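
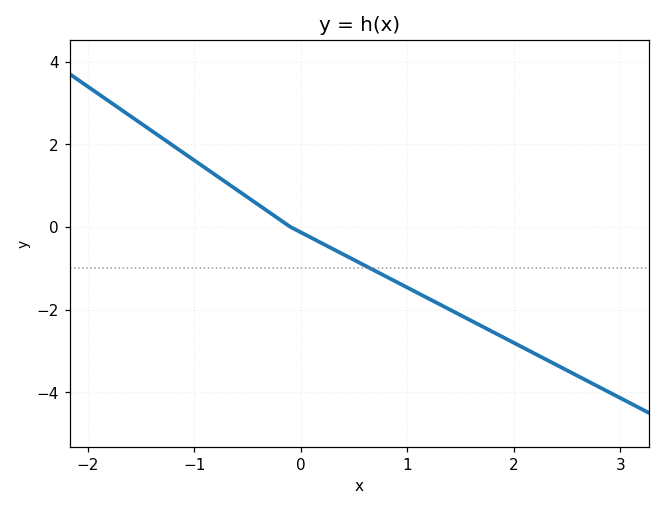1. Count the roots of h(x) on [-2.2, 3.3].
1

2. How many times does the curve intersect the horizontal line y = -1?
1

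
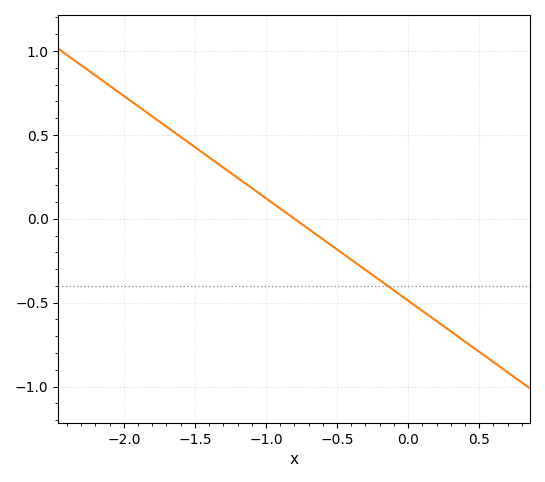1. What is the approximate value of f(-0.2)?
-0.35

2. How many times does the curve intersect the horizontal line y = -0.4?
1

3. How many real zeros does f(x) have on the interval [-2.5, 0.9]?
1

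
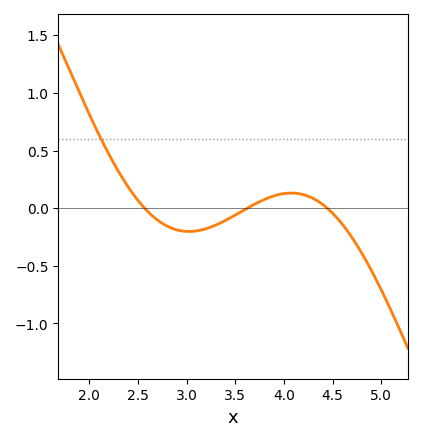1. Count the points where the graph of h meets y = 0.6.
1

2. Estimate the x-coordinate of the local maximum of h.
4.05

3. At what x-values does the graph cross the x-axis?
2.55, 3.6, 4.45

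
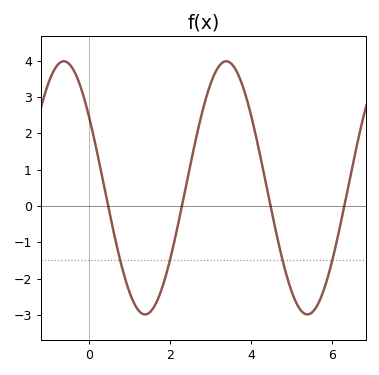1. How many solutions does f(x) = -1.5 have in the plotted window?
4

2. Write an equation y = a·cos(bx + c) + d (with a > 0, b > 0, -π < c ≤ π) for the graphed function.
y = 3.49cos(1.57x + 0.96) + 0.5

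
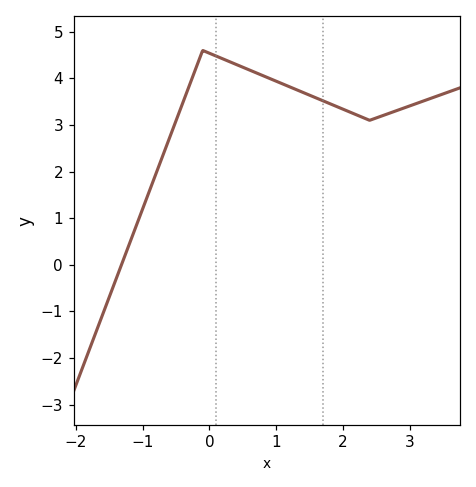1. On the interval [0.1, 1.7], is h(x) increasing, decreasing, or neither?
decreasing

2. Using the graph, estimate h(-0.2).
4.22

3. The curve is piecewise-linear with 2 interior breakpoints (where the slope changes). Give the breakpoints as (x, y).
(-0.1, 4.6); (2.4, 3.1)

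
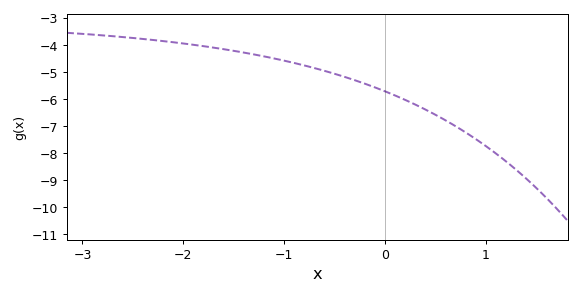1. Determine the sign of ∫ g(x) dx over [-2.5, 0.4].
negative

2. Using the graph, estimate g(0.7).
-7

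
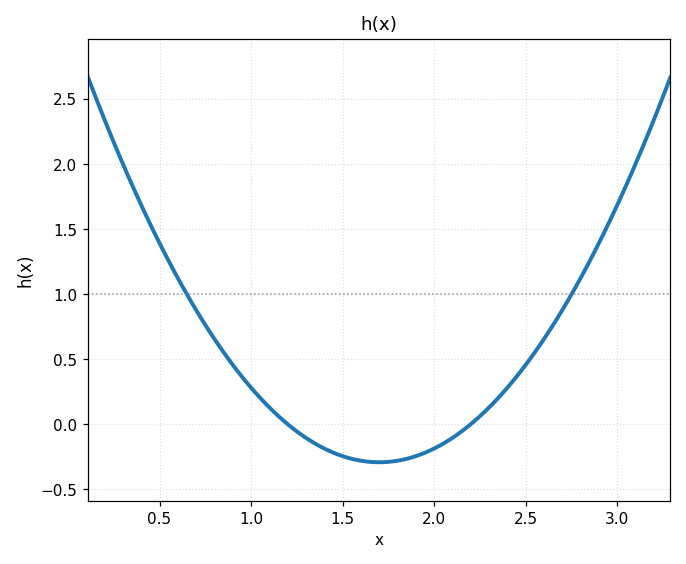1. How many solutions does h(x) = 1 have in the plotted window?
2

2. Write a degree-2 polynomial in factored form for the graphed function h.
y = 1.17(x - 1.2)(x - 2.2)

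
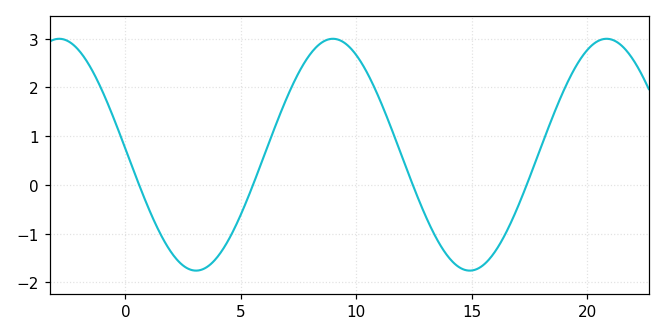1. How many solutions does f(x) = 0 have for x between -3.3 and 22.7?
4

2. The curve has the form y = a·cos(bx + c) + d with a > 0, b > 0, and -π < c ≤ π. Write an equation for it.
y = 2.38cos(0.53x + 1.5) + 0.62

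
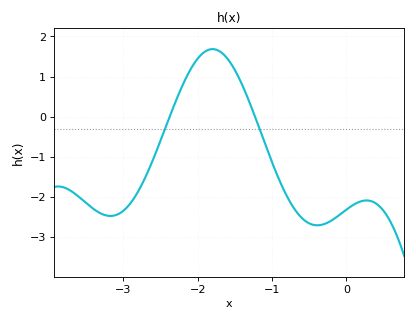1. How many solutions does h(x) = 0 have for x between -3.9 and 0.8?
2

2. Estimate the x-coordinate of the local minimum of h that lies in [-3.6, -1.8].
-3.2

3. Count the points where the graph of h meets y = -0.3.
2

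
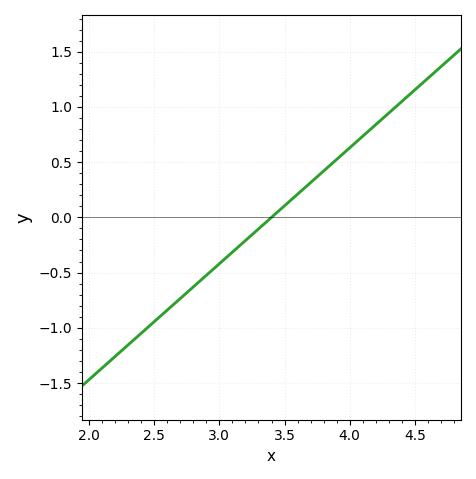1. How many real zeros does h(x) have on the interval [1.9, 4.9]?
1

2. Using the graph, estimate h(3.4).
0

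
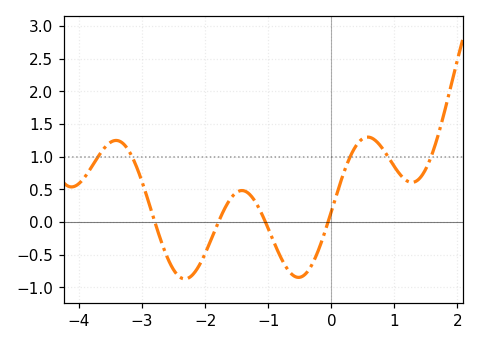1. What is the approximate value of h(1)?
0.848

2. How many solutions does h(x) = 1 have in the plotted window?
5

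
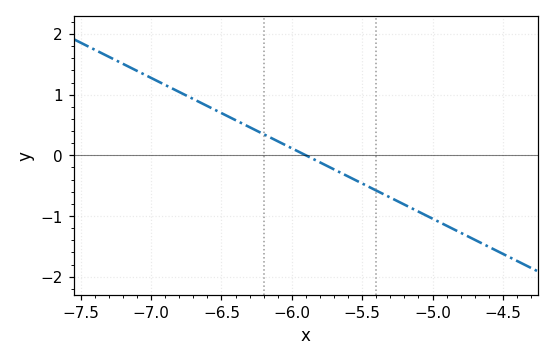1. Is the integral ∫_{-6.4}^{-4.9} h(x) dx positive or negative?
negative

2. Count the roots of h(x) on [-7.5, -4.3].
1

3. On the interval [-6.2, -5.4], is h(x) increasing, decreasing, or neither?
decreasing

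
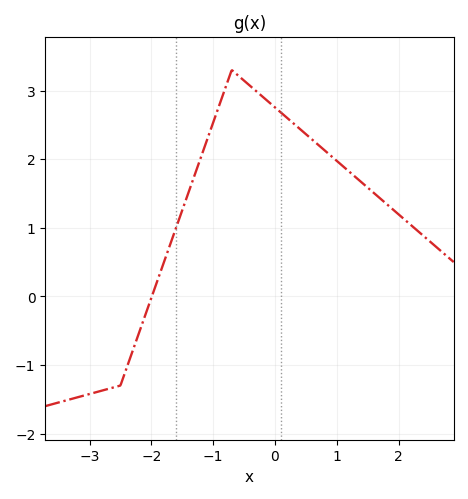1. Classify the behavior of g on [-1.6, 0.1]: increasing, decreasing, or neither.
neither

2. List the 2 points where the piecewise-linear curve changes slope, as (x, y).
(-2.5, -1.3); (-0.7, 3.3)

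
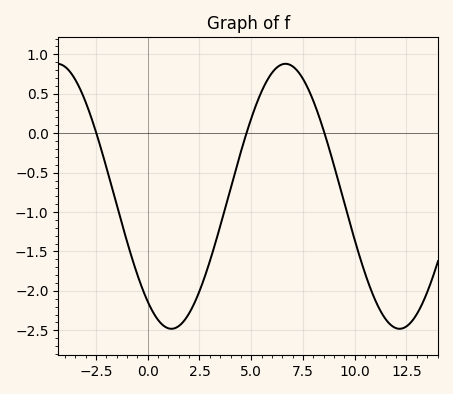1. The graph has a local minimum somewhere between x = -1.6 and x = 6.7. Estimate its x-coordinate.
1.15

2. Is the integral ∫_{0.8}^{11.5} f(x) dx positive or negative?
negative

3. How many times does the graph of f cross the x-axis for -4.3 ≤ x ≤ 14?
3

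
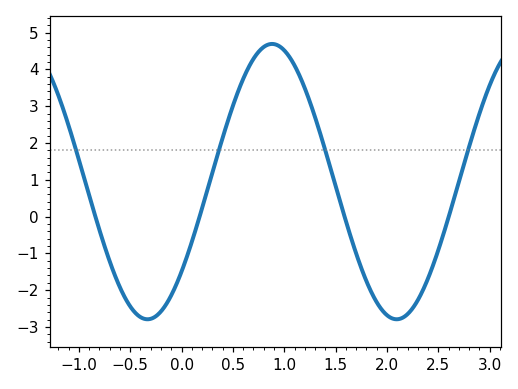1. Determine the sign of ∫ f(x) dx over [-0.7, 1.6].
positive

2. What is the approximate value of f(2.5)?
-0.908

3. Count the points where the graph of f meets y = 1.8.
4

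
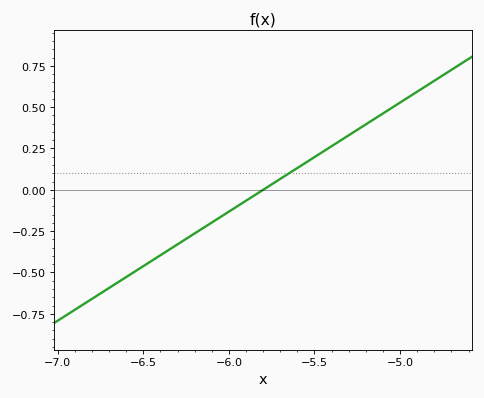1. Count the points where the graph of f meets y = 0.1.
1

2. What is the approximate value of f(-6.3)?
-0.33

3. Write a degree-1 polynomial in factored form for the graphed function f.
y = 0.66(x + 5.8)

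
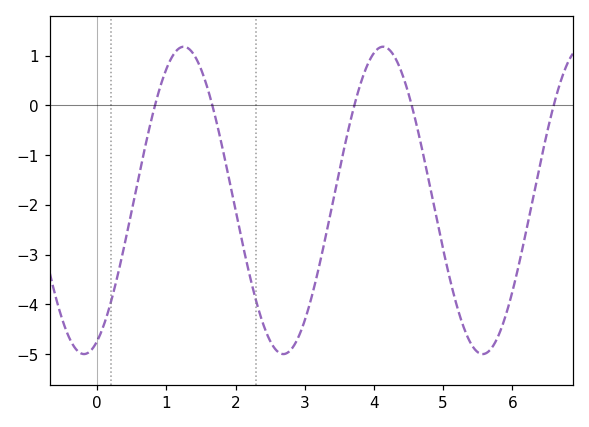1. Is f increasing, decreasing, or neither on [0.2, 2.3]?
neither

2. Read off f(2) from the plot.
-2.12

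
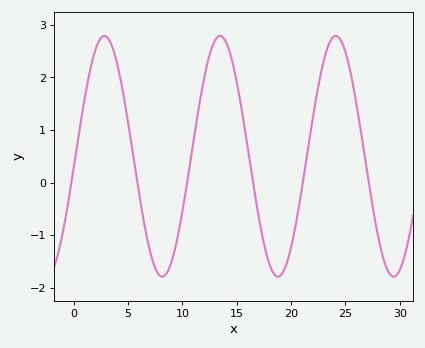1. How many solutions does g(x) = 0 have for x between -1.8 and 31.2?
6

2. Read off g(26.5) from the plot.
0.9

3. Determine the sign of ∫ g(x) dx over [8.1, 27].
positive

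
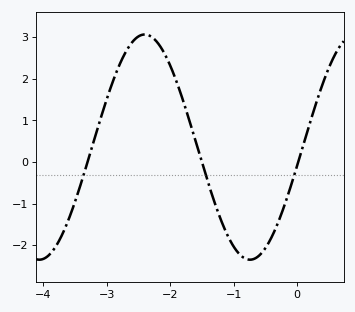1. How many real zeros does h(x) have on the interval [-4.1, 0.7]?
3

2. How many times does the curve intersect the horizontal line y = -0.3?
3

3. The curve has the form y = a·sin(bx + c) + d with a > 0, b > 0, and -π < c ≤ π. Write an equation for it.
y = 2.71sin(1.89x - 0.17) + 0.36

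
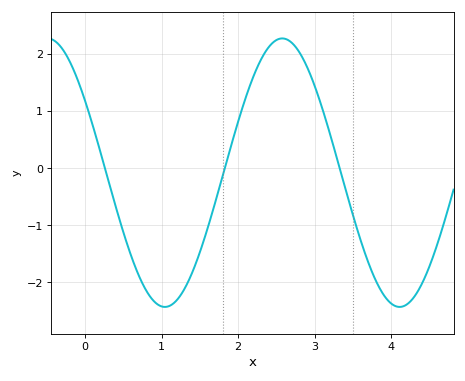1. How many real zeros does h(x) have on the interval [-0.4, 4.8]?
3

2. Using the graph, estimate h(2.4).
2.1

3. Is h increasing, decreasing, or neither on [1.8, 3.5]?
neither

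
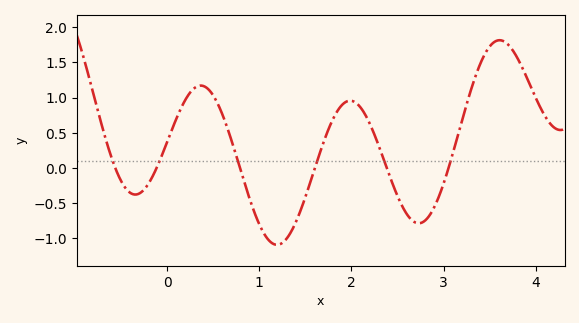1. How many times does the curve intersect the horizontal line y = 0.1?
6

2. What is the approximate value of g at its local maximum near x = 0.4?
1.17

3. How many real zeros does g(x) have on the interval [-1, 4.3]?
6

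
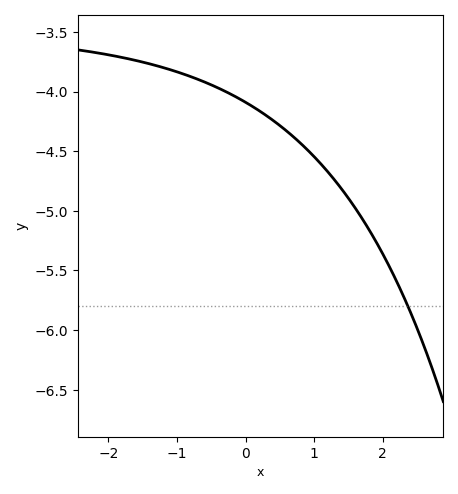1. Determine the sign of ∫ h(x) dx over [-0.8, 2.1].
negative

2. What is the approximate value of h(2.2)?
-5.59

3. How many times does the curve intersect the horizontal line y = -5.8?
1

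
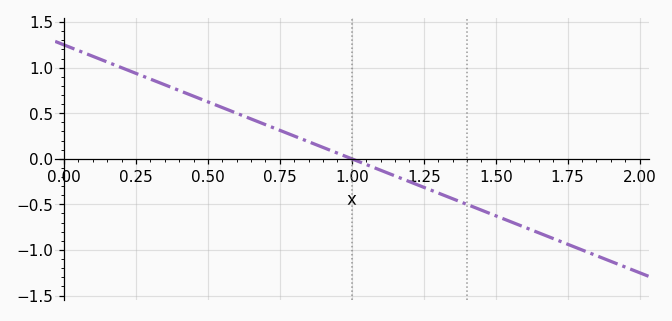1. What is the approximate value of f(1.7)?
-0.875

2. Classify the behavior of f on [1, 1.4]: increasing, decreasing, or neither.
decreasing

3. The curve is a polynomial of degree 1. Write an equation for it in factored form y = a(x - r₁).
y = -1.25(x - 1)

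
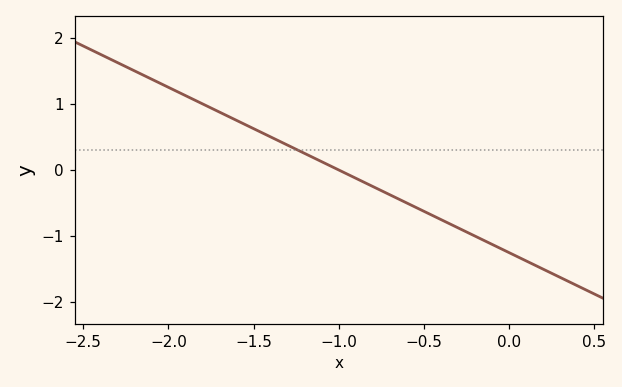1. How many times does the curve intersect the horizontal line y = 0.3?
1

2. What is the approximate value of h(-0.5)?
-0.6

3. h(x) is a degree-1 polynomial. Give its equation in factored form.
y = -1.25(x + 1)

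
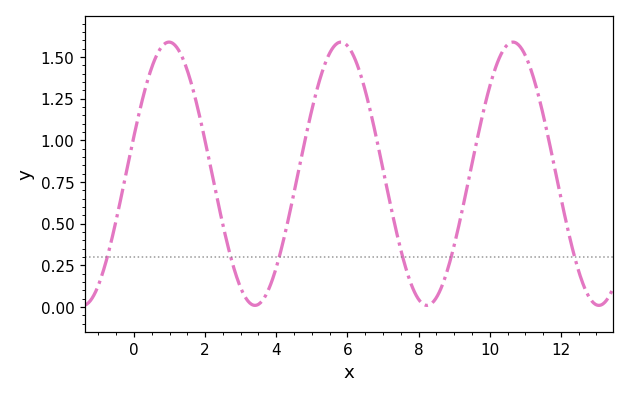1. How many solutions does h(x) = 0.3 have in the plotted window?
6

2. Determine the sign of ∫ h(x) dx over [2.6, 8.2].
positive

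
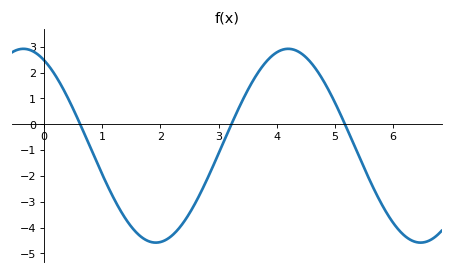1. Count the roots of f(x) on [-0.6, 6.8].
3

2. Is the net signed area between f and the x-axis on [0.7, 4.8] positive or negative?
negative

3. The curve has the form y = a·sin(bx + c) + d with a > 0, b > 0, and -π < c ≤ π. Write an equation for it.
y = 3.75sin(1.38x + 2.06) - 0.83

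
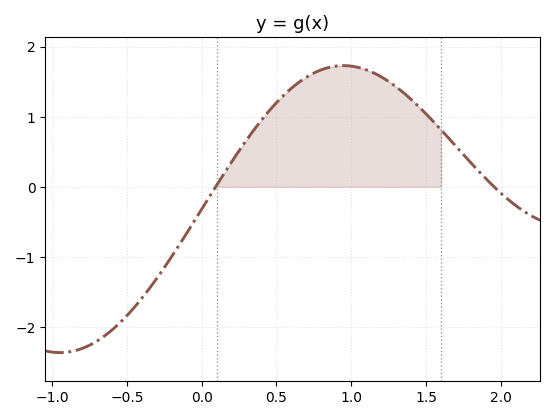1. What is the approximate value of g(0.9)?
1.72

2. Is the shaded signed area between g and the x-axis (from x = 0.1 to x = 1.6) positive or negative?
positive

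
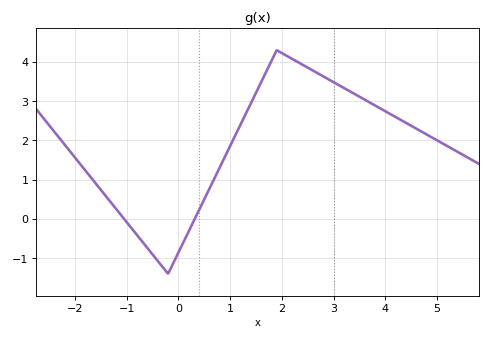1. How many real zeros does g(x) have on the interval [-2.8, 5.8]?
2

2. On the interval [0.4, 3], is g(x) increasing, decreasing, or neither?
neither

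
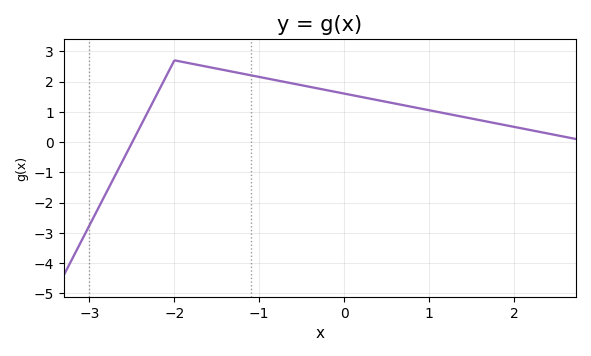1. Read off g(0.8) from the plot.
1.2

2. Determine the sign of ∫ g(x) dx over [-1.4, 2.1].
positive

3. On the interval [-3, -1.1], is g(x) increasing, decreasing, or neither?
neither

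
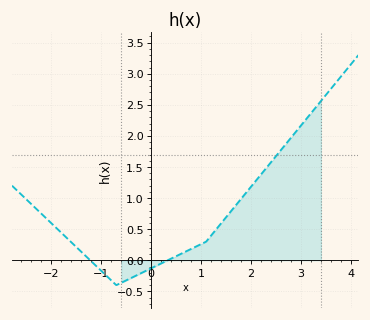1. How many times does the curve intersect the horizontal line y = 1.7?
1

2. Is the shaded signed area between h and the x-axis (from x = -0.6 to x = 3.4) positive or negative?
positive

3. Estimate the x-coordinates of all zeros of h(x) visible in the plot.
-1.2, 0.3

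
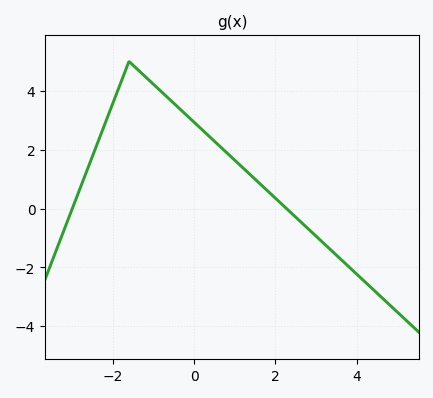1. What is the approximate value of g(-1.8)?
4.2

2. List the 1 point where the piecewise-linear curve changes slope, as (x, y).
(-1.6, 5)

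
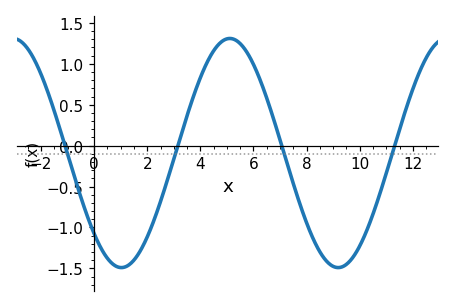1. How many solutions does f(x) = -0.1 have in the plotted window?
4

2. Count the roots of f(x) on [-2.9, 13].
4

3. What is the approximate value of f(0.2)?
-1.21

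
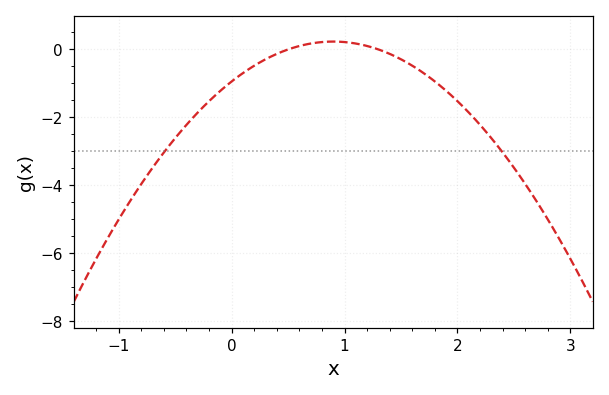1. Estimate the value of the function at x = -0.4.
-2.2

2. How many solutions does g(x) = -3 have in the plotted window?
2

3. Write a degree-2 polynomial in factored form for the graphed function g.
y = -1.45(x - 0.5)(x - 1.3)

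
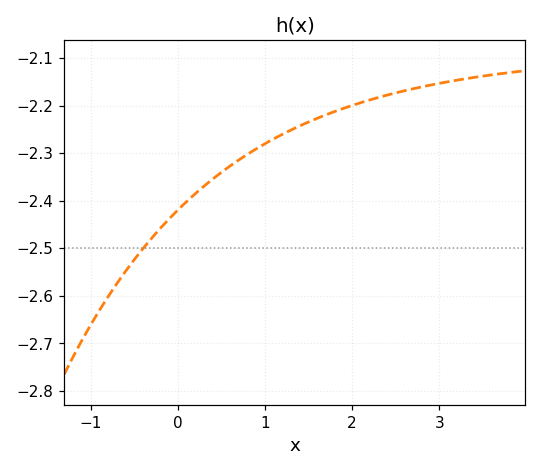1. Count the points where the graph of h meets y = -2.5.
1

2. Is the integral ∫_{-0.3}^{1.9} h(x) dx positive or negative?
negative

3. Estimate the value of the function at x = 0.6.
-2.33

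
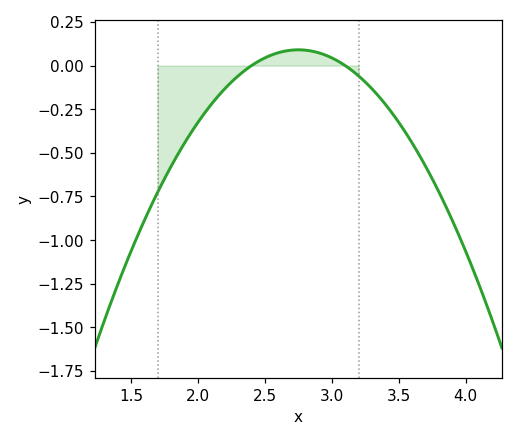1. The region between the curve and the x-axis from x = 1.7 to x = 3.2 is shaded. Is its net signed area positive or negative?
negative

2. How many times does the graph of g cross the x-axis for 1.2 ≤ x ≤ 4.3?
2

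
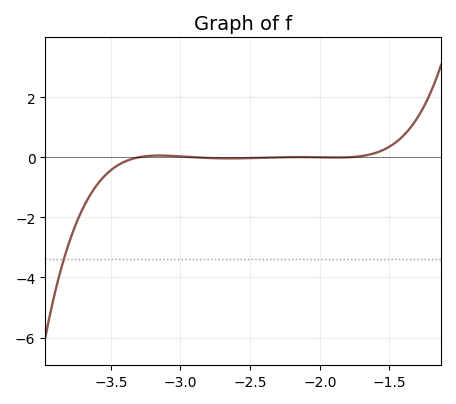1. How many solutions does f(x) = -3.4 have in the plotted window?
1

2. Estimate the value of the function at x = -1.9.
0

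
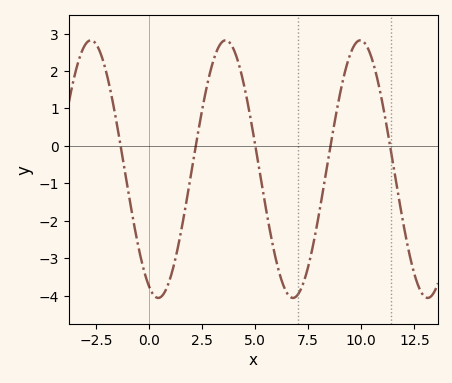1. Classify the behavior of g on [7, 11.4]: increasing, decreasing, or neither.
neither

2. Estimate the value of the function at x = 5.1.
-0.302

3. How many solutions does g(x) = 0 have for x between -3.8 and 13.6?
5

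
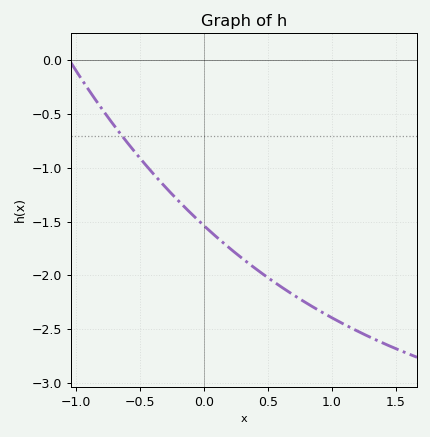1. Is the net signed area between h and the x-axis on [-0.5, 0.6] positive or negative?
negative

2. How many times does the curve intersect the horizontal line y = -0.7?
1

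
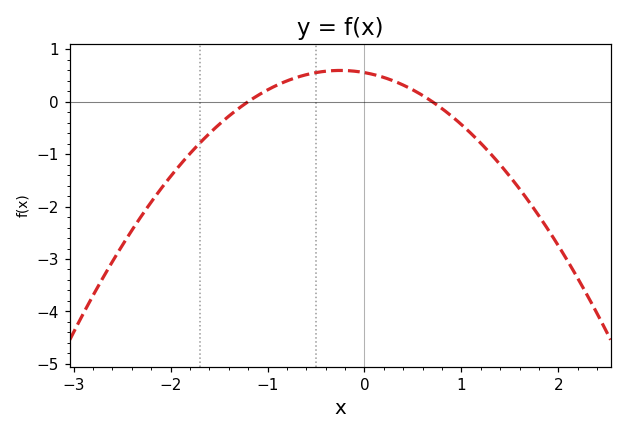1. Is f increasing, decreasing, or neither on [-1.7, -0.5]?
increasing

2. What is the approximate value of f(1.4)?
-1.2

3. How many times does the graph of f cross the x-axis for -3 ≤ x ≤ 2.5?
2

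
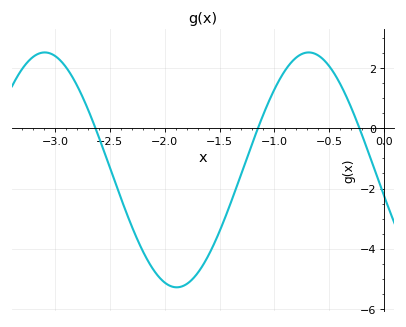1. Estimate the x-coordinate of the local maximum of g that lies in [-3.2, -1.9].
-3.1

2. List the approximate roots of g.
-2.65, -1.15, -0.2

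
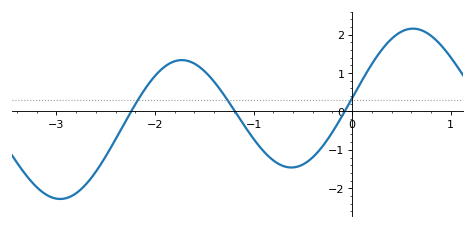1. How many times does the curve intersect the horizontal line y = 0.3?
3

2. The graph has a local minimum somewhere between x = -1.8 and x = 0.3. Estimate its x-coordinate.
-0.6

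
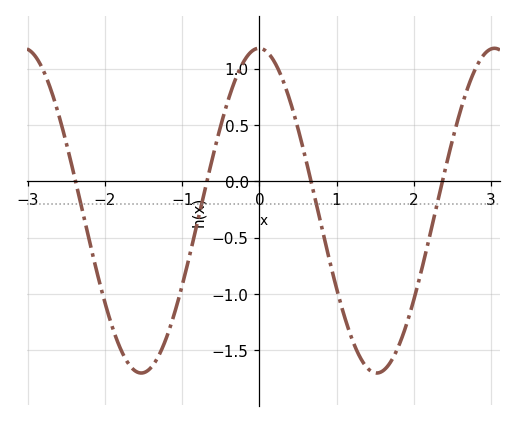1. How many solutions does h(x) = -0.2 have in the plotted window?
4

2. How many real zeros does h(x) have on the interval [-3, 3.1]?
4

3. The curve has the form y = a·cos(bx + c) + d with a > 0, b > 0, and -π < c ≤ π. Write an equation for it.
y = 1.44cos(2.06x + 0.01) - 0.26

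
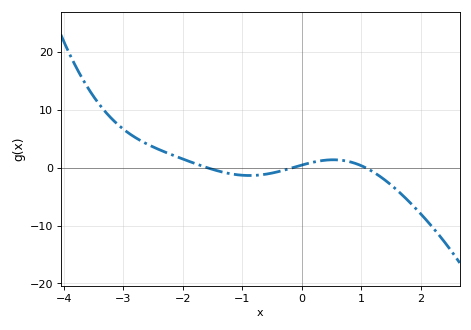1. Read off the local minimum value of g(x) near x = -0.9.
-1.35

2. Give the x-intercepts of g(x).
-1.59, -0.148, 1.07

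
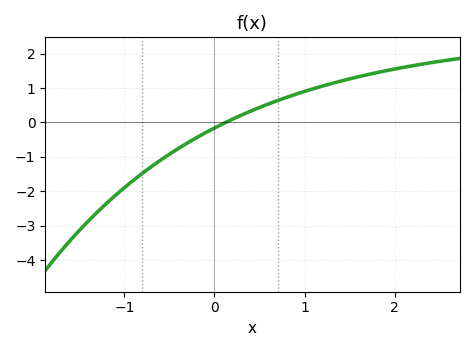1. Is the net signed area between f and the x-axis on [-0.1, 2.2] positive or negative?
positive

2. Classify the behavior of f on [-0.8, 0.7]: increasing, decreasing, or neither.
increasing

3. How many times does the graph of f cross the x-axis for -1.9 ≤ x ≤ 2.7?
1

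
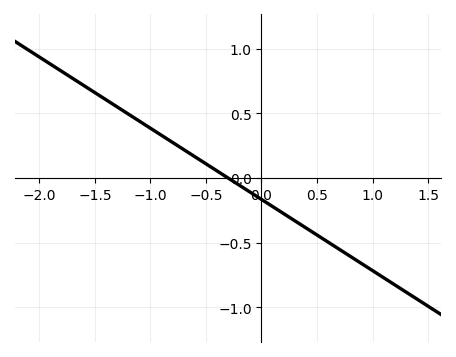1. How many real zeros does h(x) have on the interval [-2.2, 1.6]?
1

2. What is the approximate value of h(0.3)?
-0.33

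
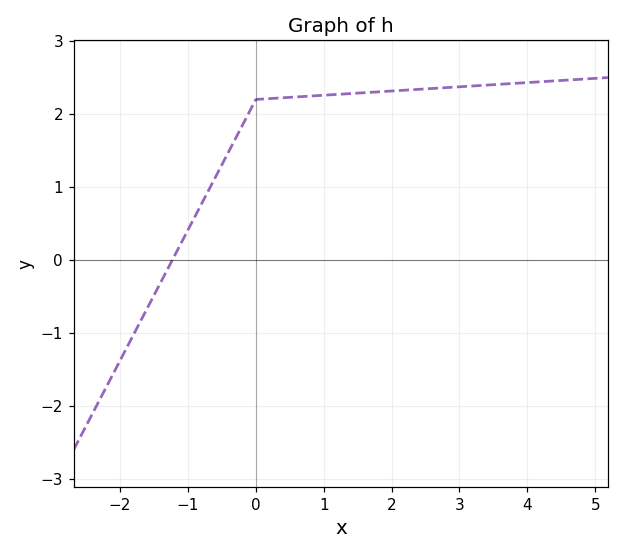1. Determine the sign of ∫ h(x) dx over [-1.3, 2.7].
positive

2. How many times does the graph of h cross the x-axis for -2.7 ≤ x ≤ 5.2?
1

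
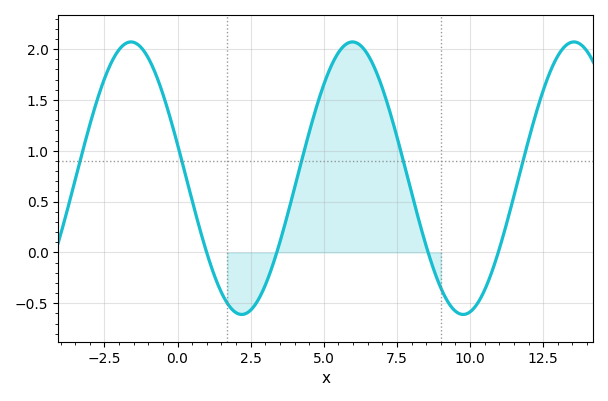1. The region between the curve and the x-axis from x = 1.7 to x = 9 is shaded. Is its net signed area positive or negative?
positive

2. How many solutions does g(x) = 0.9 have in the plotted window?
5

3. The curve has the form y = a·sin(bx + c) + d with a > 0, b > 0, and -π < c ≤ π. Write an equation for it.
y = 1.34sin(0.83x + 2.89) + 0.73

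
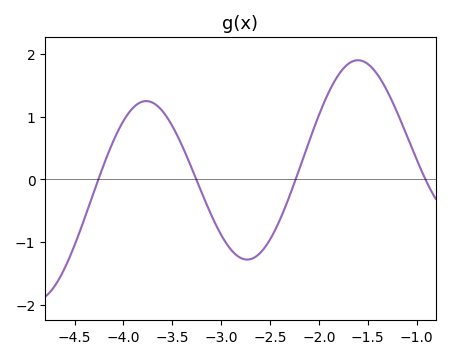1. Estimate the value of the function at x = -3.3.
0.2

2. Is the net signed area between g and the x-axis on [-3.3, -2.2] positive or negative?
negative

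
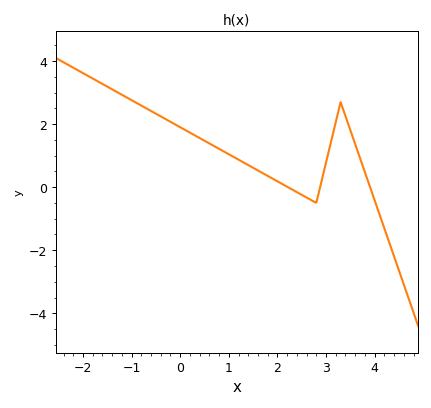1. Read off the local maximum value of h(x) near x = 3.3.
2.6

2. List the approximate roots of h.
2.2, 2.9, 3.9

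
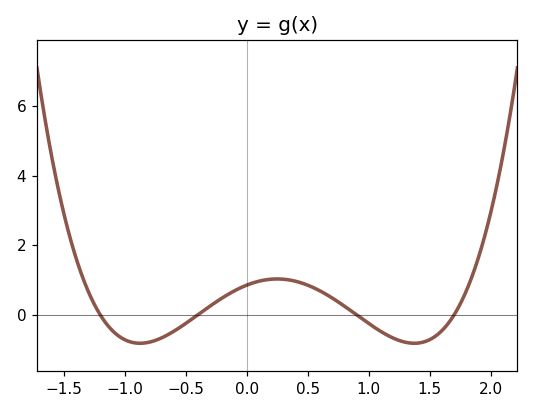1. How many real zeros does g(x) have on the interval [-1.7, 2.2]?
4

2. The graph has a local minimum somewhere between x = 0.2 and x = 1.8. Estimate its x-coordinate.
1.37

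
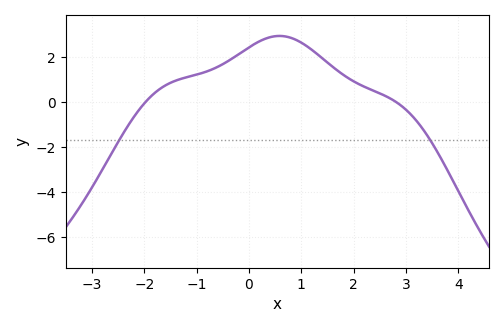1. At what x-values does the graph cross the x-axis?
-2, 2.8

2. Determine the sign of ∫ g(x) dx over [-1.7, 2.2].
positive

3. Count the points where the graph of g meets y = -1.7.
2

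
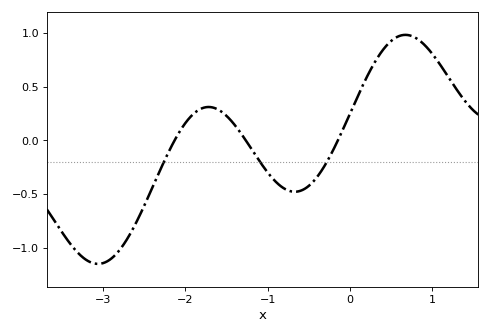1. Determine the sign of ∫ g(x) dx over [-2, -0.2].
negative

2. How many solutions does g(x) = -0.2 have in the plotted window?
3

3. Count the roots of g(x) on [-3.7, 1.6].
3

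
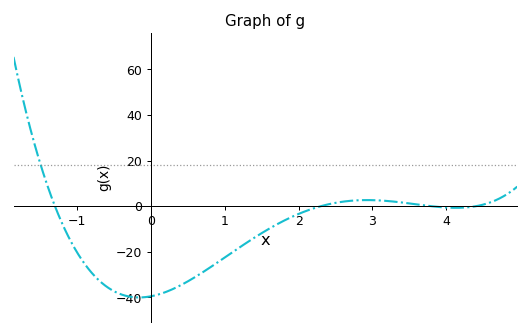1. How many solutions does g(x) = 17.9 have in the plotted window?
1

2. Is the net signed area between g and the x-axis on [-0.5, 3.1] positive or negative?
negative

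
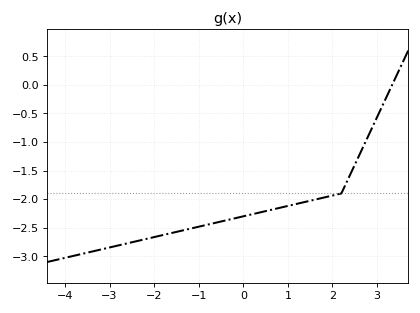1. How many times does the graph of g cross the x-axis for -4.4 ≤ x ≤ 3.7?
1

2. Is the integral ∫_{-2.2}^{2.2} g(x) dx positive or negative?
negative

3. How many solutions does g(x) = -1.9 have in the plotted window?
1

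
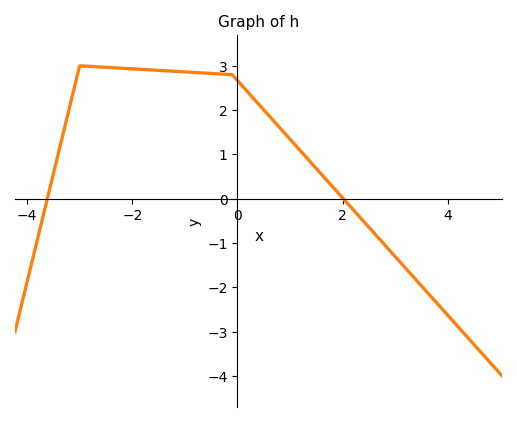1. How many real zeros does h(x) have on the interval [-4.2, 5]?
2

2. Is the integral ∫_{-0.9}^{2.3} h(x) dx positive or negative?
positive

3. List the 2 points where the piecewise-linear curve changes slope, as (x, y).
(-3, 3); (-0.1, 2.8)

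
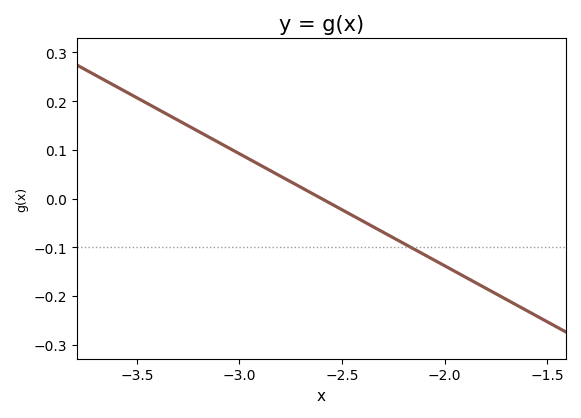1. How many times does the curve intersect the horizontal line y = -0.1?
1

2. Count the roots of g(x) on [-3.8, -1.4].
1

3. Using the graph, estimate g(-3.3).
0.16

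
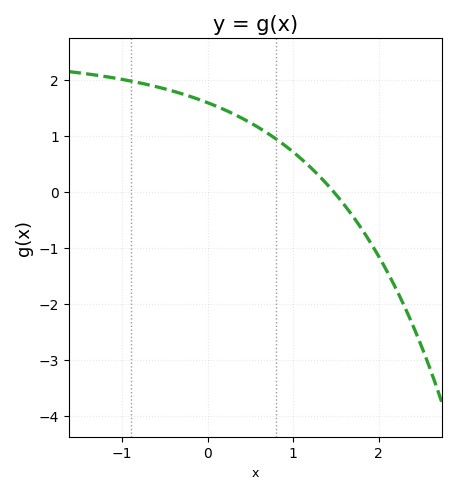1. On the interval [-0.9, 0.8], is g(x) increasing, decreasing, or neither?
decreasing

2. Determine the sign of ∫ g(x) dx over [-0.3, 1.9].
positive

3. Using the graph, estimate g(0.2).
1.46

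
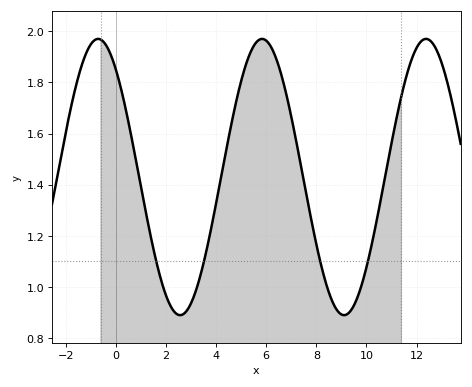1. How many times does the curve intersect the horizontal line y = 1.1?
4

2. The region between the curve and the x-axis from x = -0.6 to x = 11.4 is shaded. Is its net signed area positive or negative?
positive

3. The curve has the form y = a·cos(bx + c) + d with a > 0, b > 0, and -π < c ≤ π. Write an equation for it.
y = 0.54cos(0.96x + 0.68) + 1.43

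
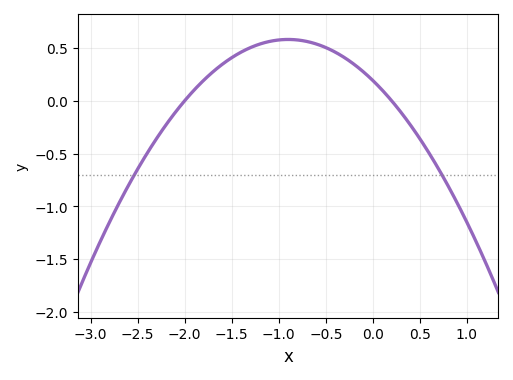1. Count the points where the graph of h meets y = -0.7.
2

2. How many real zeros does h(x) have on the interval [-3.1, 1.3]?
2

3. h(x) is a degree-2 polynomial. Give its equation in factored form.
y = -0.48(x + 2)(x - 0.2)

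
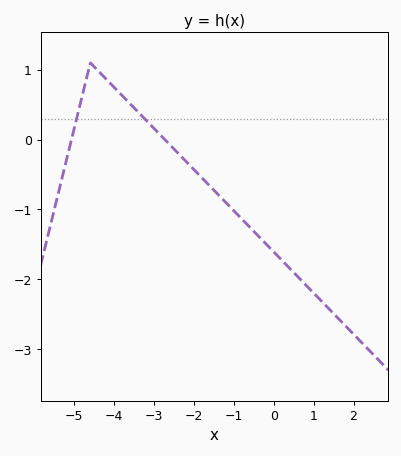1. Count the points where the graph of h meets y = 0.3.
2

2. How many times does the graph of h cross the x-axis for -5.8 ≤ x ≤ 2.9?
2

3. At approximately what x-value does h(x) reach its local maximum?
-4.6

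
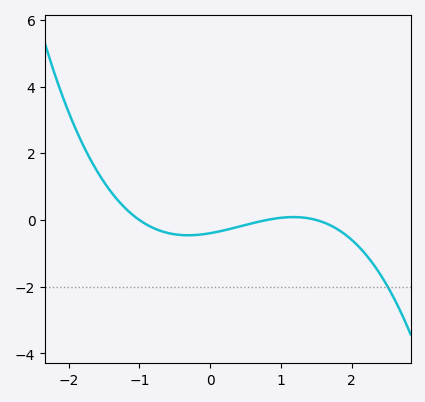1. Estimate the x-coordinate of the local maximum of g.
1.18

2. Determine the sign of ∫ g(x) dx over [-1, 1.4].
negative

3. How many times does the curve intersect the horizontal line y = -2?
1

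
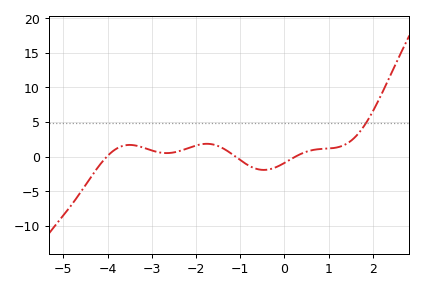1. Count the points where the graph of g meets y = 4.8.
1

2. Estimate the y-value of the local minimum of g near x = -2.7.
0.494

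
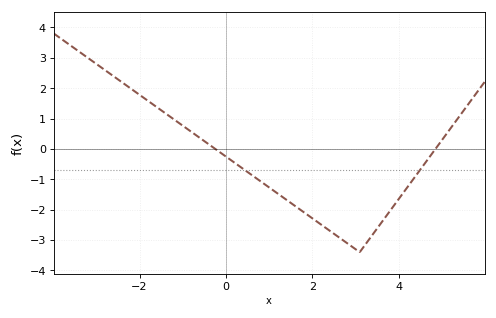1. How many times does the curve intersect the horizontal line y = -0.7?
2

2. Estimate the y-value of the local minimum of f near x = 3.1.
-3.4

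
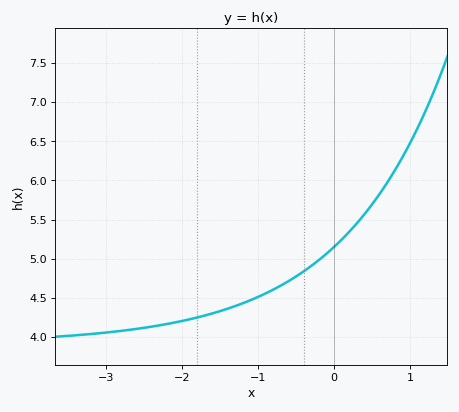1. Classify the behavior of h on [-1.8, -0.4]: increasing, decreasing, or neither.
increasing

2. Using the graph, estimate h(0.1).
5.25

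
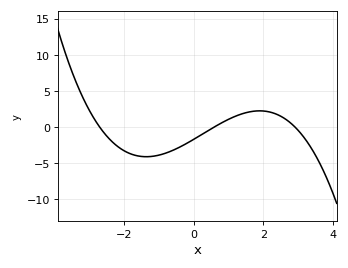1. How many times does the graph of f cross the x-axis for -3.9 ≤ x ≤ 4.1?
3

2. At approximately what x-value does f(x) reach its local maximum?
1.89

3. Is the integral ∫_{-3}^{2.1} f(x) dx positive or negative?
negative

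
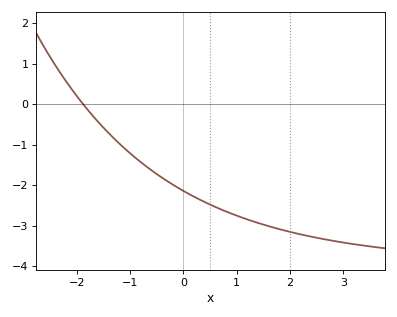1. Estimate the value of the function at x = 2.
-3.15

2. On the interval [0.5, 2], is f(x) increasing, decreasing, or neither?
decreasing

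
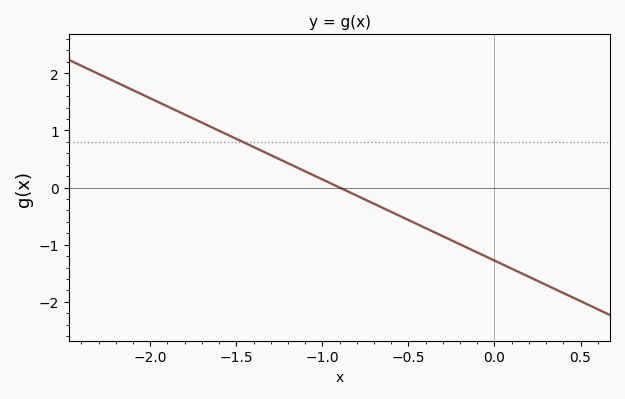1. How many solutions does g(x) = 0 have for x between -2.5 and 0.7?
1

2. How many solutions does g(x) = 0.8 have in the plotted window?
1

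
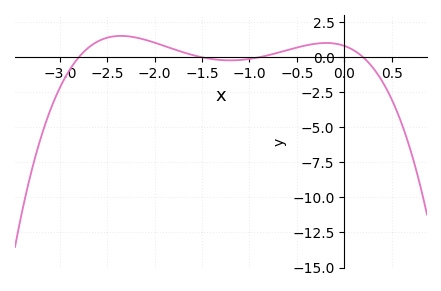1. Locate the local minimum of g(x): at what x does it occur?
-1.2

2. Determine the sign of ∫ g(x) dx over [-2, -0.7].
positive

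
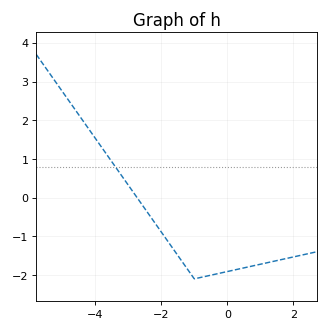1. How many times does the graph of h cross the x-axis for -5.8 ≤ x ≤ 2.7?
1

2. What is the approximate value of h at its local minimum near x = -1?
-2.1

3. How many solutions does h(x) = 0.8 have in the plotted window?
1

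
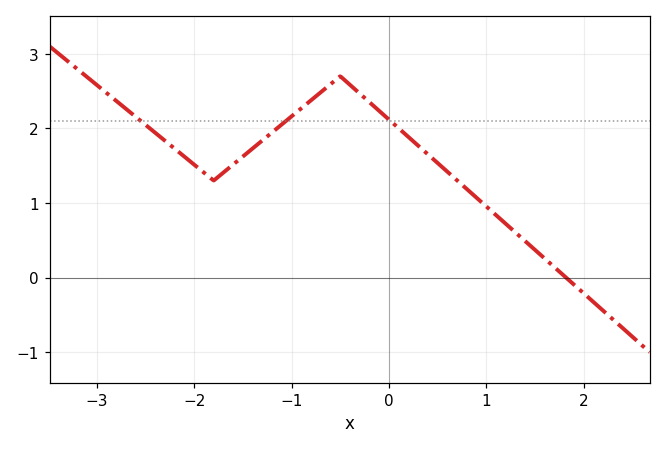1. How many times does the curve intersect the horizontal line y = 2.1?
3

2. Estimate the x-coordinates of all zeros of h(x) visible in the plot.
1.82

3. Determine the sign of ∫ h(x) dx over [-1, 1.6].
positive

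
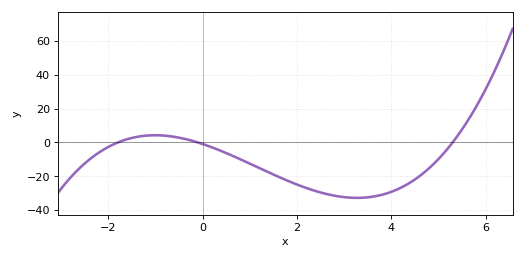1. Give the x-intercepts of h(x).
-1.8, -0.1, 5.3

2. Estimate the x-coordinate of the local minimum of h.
3.27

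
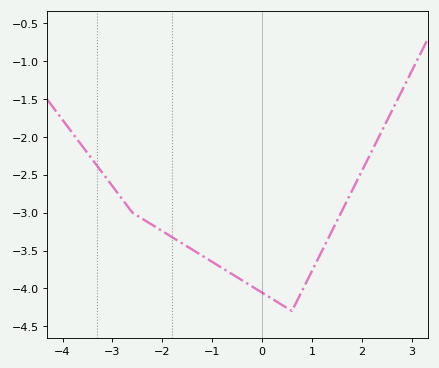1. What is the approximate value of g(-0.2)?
-3.95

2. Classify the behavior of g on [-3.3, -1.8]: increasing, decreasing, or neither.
decreasing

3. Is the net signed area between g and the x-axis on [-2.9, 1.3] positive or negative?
negative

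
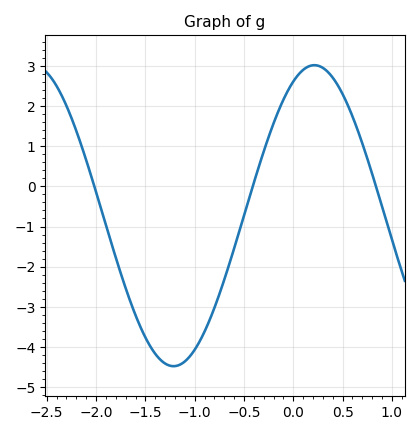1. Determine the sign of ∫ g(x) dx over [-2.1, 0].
negative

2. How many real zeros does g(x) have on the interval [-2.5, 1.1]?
3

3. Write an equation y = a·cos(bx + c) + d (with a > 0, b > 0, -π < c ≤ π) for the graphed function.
y = 3.75cos(2.2x - 0.47) - 0.73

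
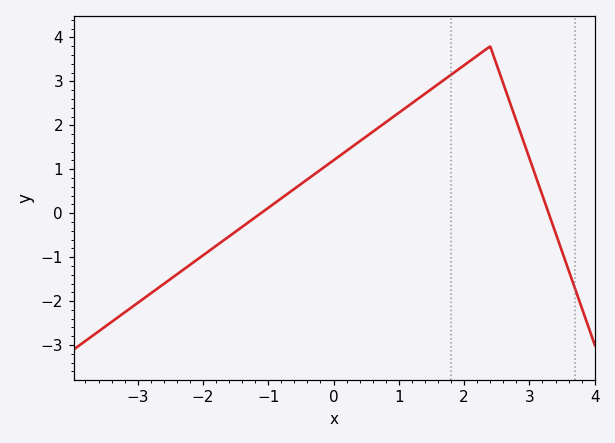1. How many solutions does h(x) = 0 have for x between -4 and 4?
2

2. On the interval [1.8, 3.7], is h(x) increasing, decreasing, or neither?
neither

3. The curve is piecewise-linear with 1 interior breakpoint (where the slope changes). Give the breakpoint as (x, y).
(2.4, 3.8)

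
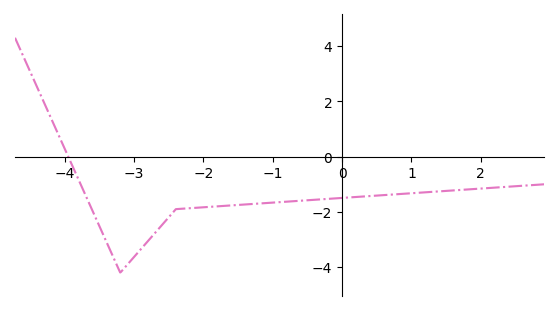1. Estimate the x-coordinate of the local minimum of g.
-3.2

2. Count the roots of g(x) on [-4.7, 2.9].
1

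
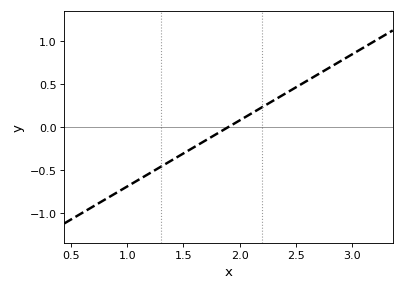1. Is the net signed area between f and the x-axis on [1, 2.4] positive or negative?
negative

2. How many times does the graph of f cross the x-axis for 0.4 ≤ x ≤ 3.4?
1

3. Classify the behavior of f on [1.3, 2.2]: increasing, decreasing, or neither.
increasing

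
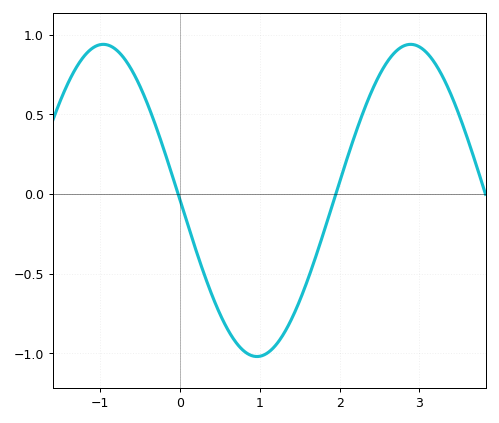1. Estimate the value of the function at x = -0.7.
0.85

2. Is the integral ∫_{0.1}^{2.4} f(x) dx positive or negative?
negative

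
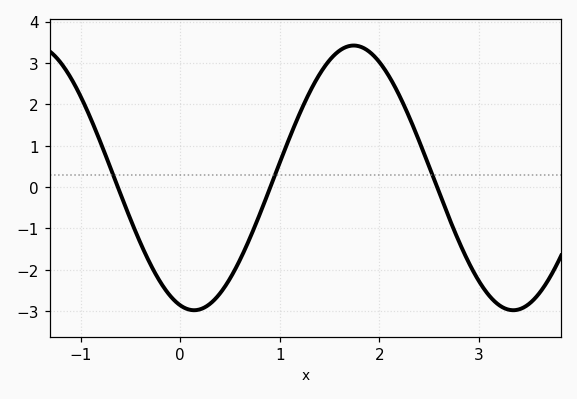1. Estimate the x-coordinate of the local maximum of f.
1.74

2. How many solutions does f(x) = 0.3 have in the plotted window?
3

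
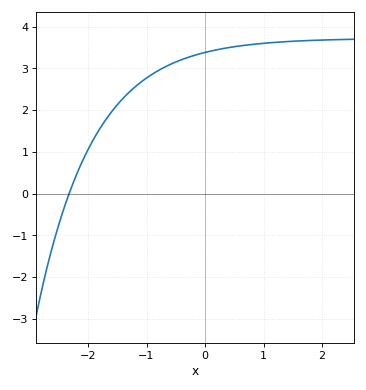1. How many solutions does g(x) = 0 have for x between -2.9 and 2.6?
1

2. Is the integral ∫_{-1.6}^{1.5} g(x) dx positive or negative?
positive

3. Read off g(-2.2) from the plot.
0.442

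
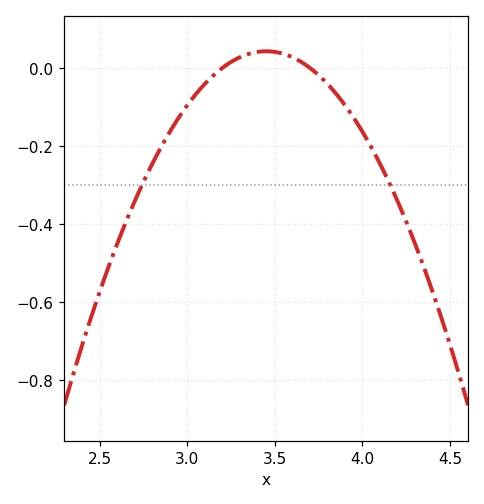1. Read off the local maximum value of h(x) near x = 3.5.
0.04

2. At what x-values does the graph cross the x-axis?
3.2, 3.7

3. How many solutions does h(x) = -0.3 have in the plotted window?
2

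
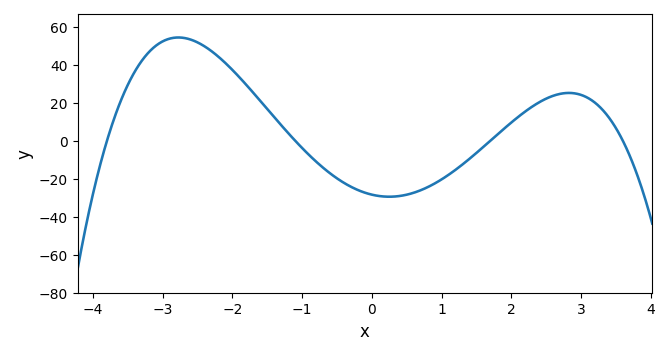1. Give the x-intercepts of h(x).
-3.8, -1.1, 1.7, 3.6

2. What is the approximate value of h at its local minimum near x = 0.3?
-29.5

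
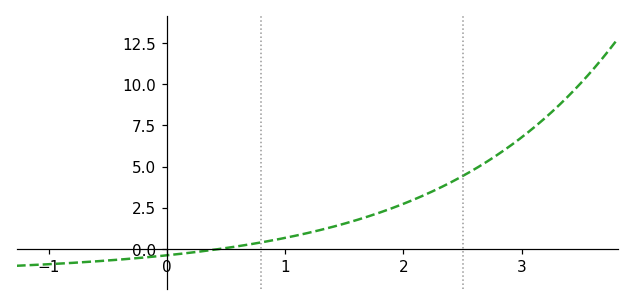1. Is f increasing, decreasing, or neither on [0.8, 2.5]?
increasing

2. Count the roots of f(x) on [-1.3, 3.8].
1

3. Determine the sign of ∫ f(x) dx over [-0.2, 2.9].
positive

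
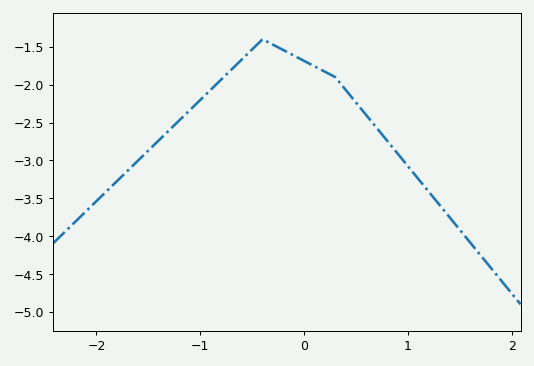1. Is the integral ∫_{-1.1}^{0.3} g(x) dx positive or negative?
negative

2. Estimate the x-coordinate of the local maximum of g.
-0.4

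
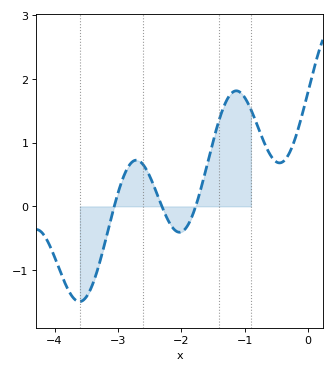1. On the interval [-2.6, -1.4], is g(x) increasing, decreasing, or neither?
neither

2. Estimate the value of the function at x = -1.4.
1.4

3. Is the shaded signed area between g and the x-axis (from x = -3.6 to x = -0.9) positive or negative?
positive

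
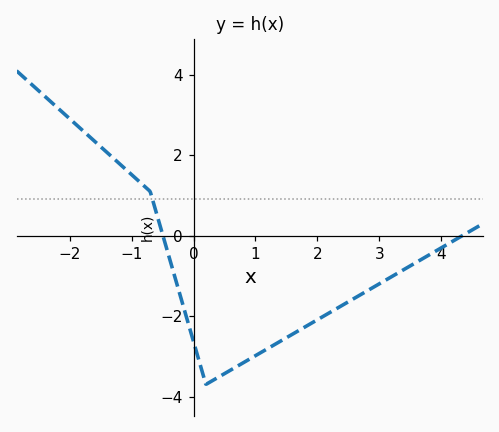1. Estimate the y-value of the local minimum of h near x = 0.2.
-3.7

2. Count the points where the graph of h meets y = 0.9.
1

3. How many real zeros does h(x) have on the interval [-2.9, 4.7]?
2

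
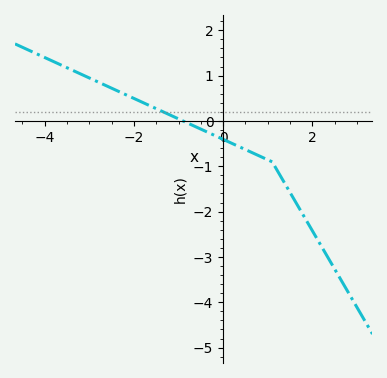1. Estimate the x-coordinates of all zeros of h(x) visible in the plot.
-0.8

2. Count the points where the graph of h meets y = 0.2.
1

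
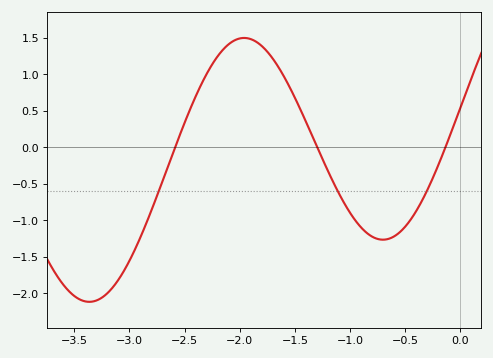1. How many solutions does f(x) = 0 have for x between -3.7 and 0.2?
3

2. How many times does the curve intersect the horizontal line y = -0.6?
3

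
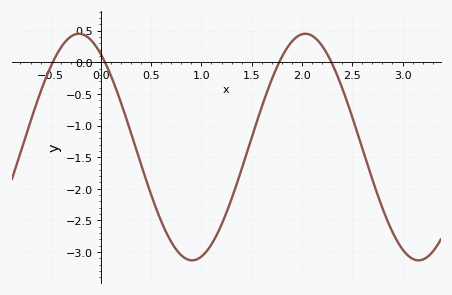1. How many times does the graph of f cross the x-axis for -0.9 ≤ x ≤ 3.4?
4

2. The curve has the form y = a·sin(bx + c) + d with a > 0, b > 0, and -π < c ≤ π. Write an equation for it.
y = 1.79sin(2.79x + 2.18) - 1.34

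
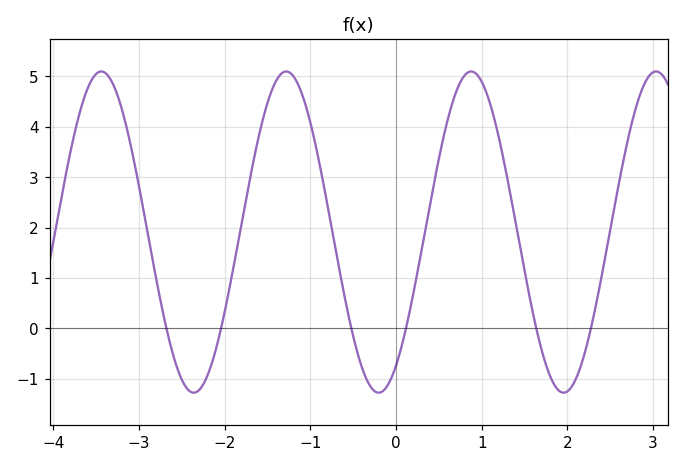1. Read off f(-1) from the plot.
4.08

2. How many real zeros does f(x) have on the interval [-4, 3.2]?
6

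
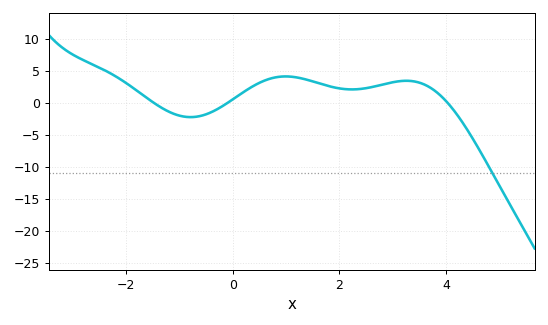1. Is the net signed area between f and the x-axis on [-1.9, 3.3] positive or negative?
positive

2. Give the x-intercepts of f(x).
-1.47, -0.103, 4.04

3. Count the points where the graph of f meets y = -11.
1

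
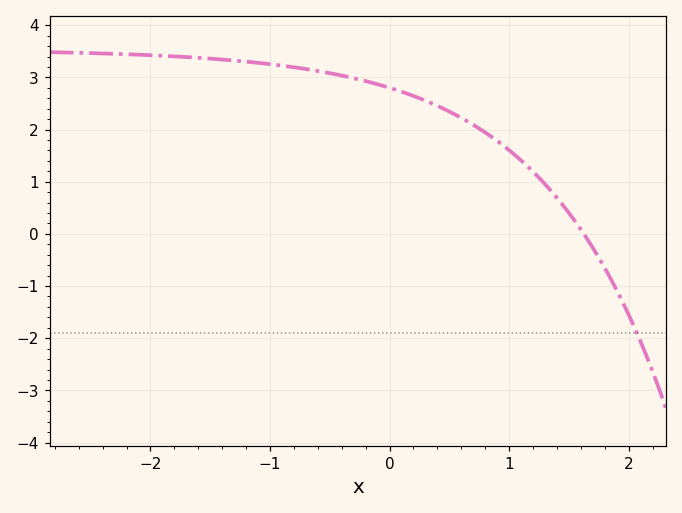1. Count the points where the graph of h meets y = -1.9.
1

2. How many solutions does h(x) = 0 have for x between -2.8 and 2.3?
1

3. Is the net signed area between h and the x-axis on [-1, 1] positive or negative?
positive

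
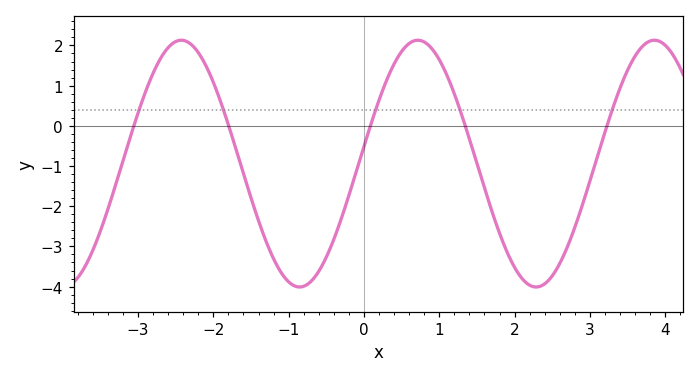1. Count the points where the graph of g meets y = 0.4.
5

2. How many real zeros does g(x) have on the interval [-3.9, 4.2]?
5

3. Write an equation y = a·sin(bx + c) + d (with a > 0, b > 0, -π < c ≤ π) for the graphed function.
y = 3.07sin(2x + 0.14) - 0.94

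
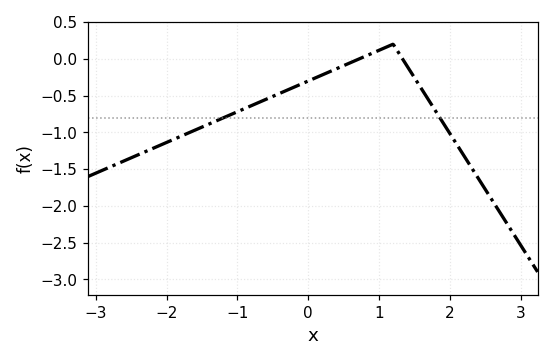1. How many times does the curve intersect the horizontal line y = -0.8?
2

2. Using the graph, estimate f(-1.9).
-1.1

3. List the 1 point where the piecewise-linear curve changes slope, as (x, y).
(1.2, 0.2)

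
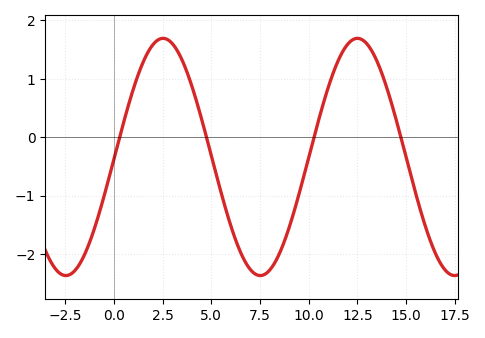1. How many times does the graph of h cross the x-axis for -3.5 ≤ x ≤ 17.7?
4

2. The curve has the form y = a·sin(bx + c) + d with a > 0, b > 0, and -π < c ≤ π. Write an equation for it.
y = 2.03sin(0.63x - 0.02) - 0.34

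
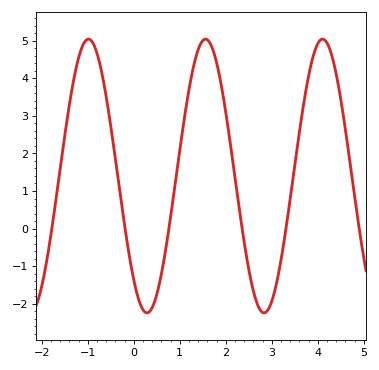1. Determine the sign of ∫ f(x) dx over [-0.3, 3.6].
positive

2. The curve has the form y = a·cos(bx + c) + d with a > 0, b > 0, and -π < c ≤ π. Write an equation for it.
y = 3.64cos(2.5x + 2.4) + 1.4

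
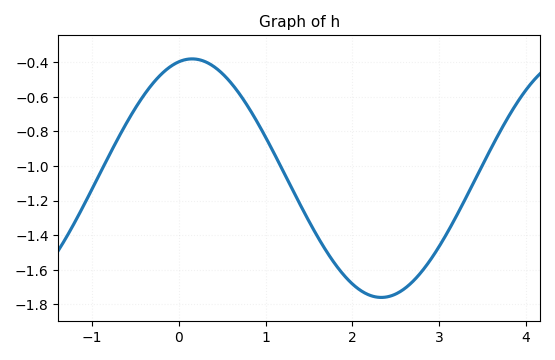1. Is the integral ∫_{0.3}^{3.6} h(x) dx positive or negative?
negative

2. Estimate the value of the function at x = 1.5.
-1.32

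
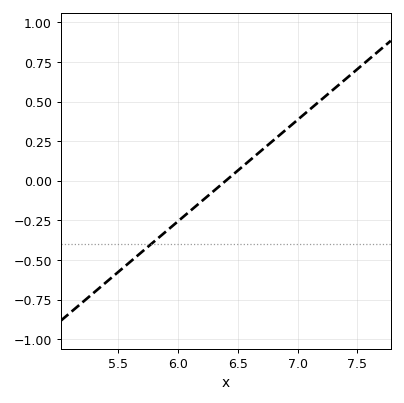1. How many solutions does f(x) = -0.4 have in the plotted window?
1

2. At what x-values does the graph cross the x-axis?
6.4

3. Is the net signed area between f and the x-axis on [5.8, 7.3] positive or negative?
positive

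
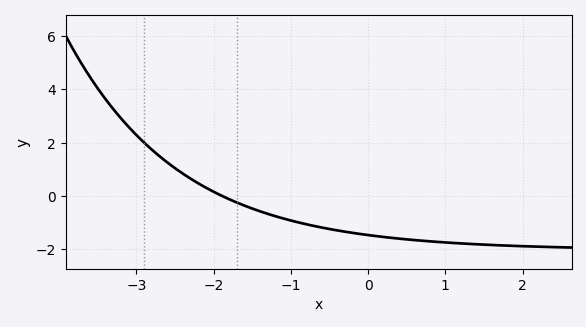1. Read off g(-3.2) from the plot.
2.91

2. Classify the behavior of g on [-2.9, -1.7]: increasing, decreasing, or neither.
decreasing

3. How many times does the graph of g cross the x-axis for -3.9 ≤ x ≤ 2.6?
1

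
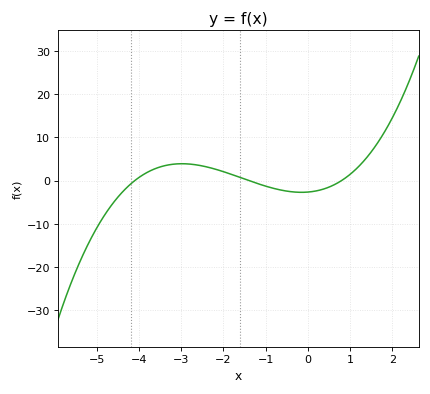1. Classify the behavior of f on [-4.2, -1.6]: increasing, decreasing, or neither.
neither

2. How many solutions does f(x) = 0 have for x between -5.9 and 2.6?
3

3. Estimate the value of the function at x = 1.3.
4.23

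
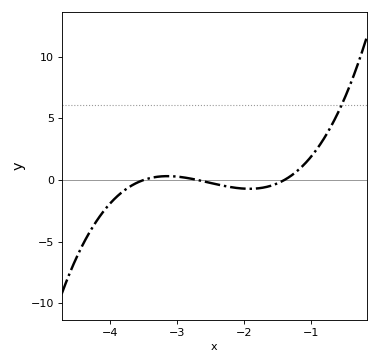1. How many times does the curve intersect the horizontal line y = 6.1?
1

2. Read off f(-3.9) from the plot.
-1.34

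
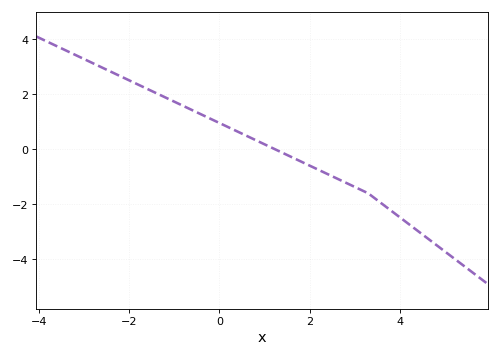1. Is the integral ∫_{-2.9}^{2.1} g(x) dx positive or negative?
positive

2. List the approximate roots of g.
1.23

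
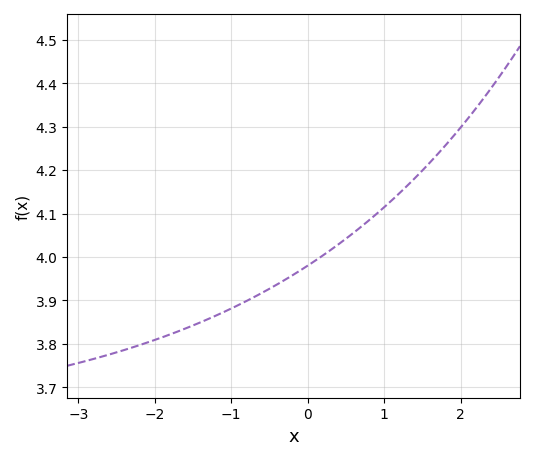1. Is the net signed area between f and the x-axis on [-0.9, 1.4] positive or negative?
positive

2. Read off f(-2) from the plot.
3.81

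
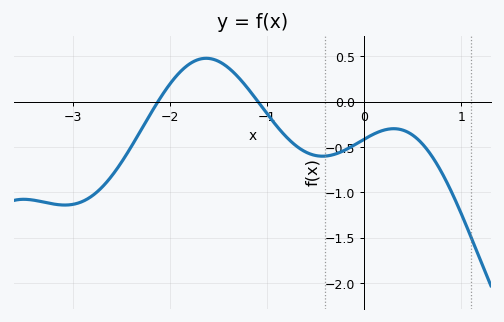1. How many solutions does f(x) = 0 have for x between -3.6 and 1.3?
2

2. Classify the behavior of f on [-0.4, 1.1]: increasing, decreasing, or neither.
neither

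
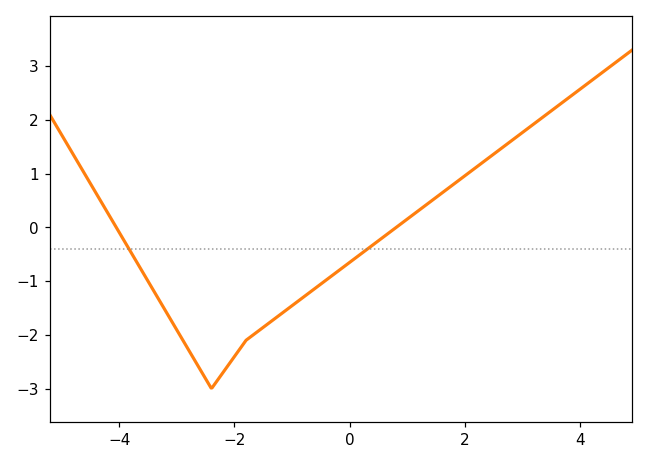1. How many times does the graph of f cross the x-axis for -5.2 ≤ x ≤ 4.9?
2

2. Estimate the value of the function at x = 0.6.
-0.2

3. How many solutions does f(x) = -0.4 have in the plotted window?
2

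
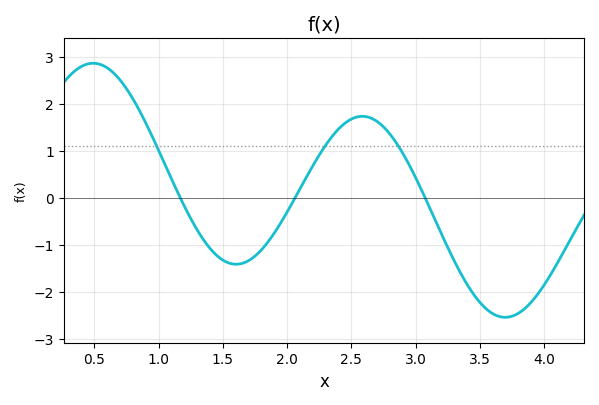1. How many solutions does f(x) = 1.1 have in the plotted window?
3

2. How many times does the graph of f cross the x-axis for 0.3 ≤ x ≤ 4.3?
3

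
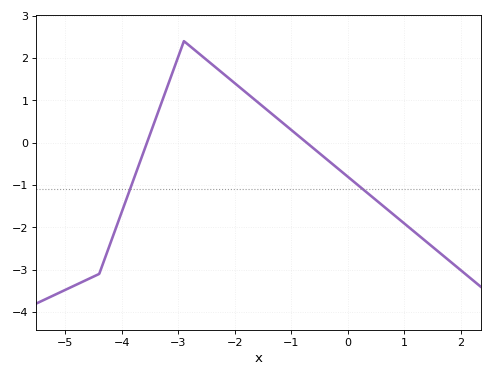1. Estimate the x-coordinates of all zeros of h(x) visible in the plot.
-3.6, -0.8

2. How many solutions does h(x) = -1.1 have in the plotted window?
2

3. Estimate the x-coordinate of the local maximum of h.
-2.8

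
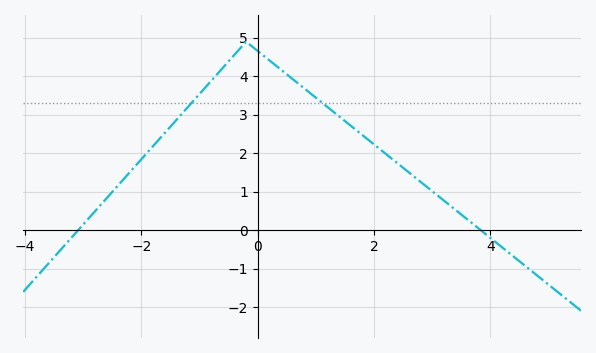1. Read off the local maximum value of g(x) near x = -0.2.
4.9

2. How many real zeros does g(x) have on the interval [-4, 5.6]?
2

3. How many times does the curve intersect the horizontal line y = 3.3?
2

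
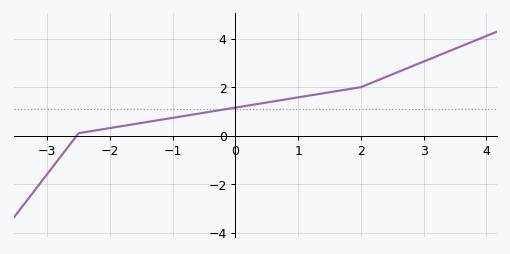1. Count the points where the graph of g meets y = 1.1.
1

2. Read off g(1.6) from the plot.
1.83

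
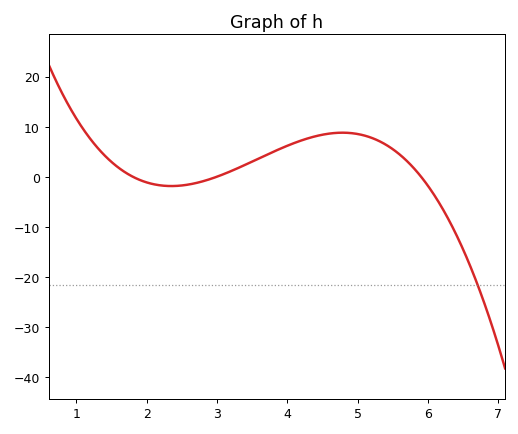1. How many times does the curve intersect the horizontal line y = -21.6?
1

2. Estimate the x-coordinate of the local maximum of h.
4.8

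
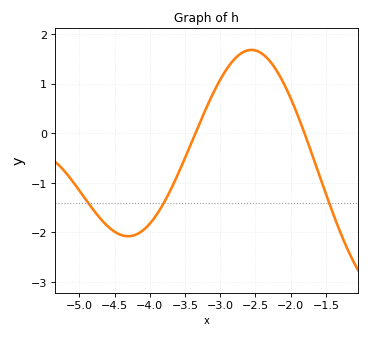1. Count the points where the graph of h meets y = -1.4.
3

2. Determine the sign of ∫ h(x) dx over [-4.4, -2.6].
negative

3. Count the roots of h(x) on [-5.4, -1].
2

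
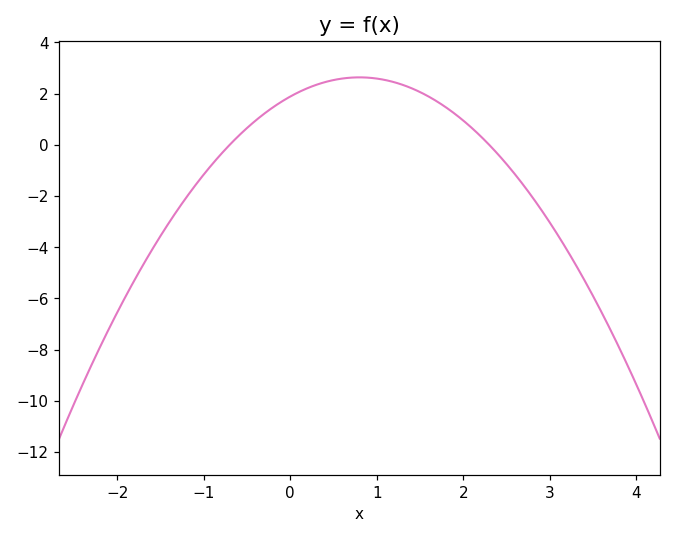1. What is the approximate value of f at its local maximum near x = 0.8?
2.63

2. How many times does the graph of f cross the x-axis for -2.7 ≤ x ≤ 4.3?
2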